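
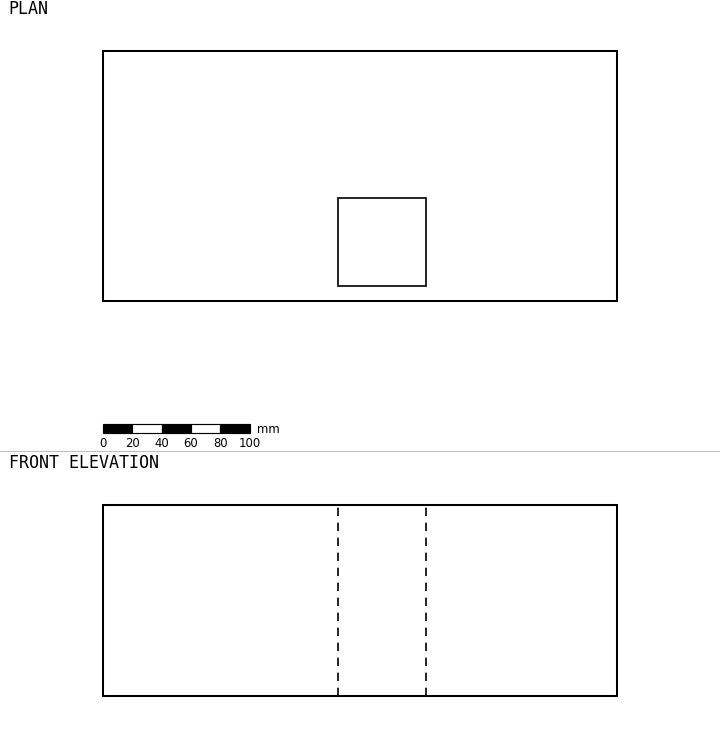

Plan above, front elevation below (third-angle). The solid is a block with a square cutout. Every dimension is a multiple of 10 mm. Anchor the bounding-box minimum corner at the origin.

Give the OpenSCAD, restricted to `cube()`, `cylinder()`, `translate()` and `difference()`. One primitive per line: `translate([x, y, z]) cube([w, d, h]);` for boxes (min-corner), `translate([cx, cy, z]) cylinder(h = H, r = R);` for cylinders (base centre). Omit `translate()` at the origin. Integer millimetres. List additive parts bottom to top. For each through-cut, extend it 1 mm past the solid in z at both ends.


difference() {
  cube([350, 170, 130]);
  translate([160, 10, -1]) cube([60, 60, 132]);
}


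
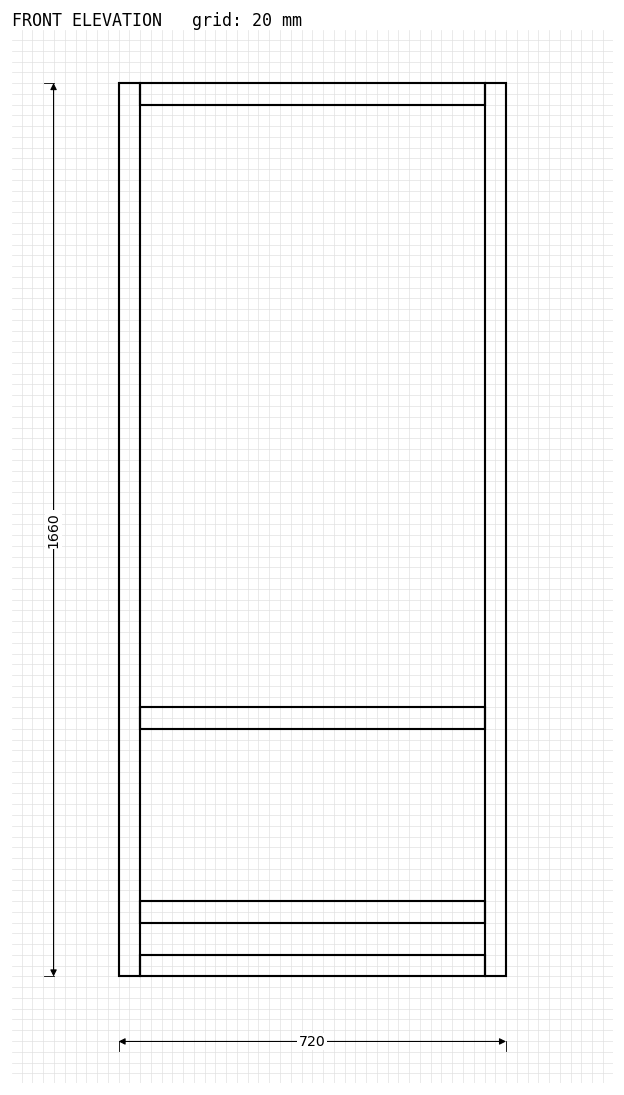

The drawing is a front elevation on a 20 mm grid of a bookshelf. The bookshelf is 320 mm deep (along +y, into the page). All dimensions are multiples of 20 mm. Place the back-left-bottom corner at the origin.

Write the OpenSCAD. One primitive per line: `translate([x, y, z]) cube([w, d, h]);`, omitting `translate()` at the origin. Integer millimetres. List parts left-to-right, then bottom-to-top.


cube([40, 320, 1660]);
translate([40, 0, 0]) cube([640, 320, 40]);
translate([40, 0, 100]) cube([640, 320, 40]);
translate([40, 0, 460]) cube([640, 320, 40]);
translate([40, 0, 1620]) cube([640, 320, 40]);
translate([680, 0, 0]) cube([40, 320, 1660]);


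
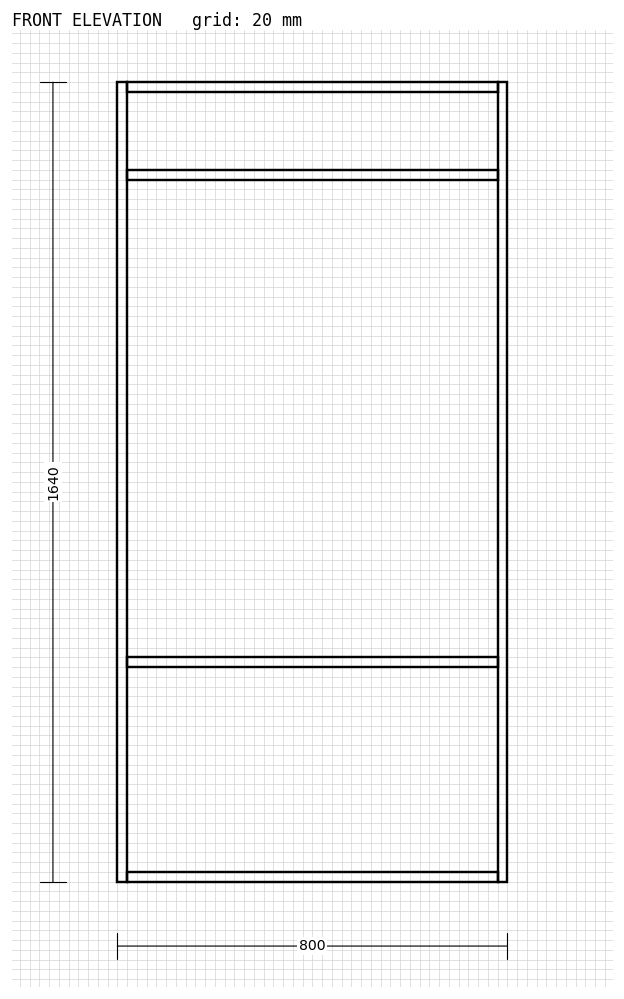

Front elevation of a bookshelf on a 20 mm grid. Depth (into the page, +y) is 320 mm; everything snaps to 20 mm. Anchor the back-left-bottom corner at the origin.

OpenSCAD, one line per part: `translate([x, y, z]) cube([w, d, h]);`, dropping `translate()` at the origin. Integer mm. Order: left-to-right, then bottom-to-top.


cube([20, 320, 1640]);
translate([20, 0, 0]) cube([760, 320, 20]);
translate([20, 0, 440]) cube([760, 320, 20]);
translate([20, 0, 1440]) cube([760, 320, 20]);
translate([20, 0, 1620]) cube([760, 320, 20]);
translate([780, 0, 0]) cube([20, 320, 1640]);


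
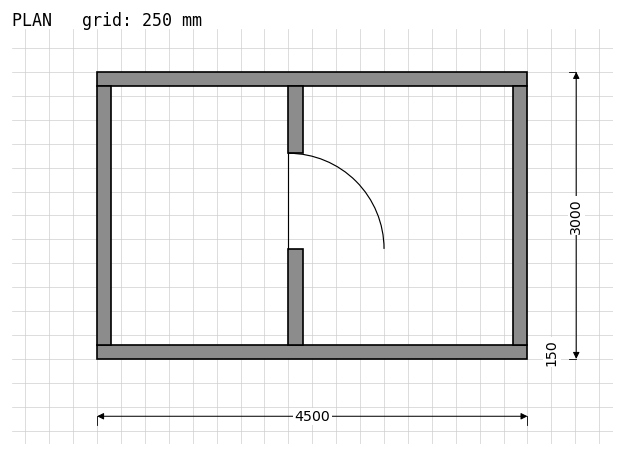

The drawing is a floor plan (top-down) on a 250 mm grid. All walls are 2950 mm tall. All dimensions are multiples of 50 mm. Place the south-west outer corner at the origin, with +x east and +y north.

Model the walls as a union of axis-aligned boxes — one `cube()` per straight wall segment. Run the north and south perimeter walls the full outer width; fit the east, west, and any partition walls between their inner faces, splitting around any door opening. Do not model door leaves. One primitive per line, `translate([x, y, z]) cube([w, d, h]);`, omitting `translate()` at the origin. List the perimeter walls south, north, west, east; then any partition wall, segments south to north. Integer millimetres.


cube([4500, 150, 2950]);
translate([0, 2850, 0]) cube([4500, 150, 2950]);
translate([0, 150, 0]) cube([150, 2700, 2950]);
translate([4350, 150, 0]) cube([150, 2700, 2950]);
translate([2000, 150, 0]) cube([150, 1000, 2950]);
translate([2000, 2150, 0]) cube([150, 700, 2950]);


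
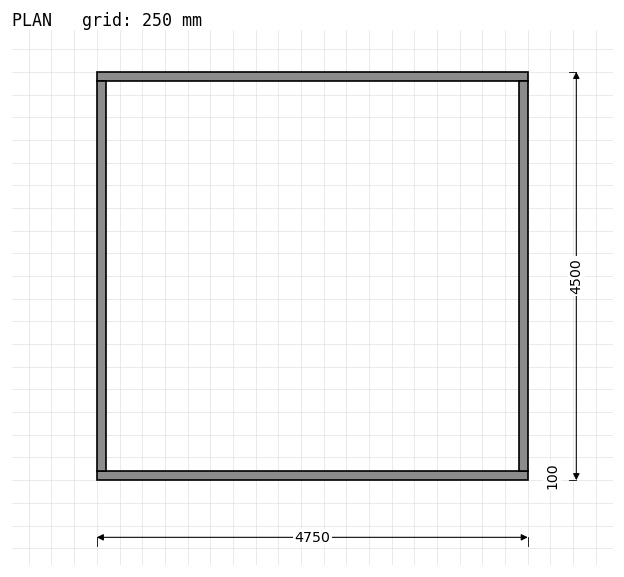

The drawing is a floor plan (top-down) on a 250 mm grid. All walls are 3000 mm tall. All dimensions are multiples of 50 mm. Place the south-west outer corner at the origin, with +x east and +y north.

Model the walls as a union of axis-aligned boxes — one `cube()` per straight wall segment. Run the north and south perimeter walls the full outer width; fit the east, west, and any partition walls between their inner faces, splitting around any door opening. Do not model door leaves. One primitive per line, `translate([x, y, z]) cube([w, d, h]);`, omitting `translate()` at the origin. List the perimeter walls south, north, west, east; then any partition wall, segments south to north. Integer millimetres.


cube([4750, 100, 3000]);
translate([0, 4400, 0]) cube([4750, 100, 3000]);
translate([0, 100, 0]) cube([100, 4300, 3000]);
translate([4650, 100, 0]) cube([100, 4300, 3000]);


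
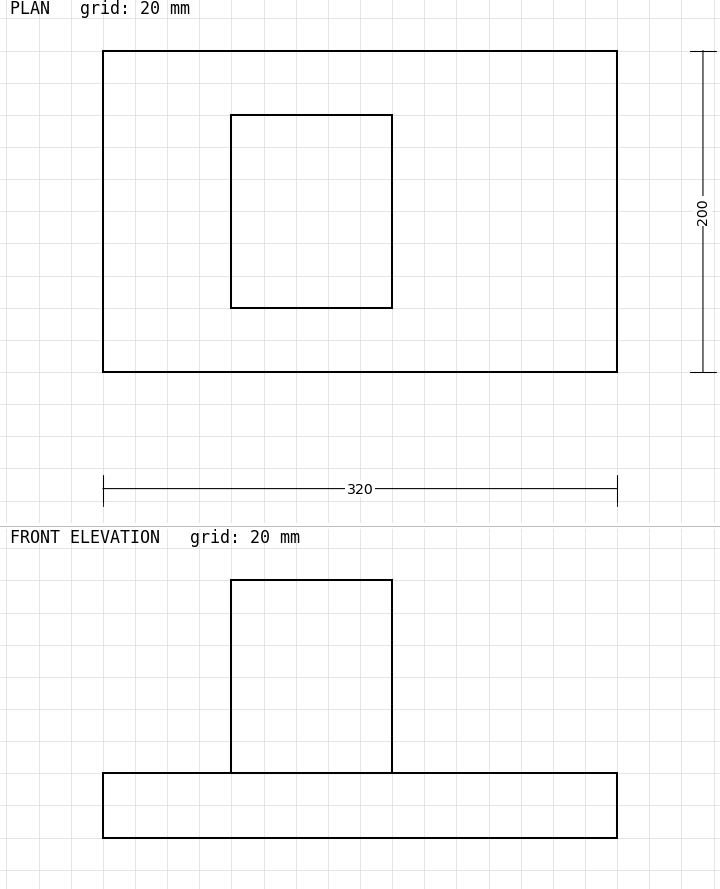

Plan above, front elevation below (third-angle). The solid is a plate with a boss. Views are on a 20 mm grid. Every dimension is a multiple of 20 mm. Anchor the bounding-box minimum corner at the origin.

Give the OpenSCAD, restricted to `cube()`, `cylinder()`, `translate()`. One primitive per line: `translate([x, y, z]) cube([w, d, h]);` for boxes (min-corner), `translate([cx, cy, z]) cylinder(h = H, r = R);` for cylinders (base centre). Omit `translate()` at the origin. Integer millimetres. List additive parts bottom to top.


cube([320, 200, 40]);
translate([80, 40, 40]) cube([100, 120, 120]);


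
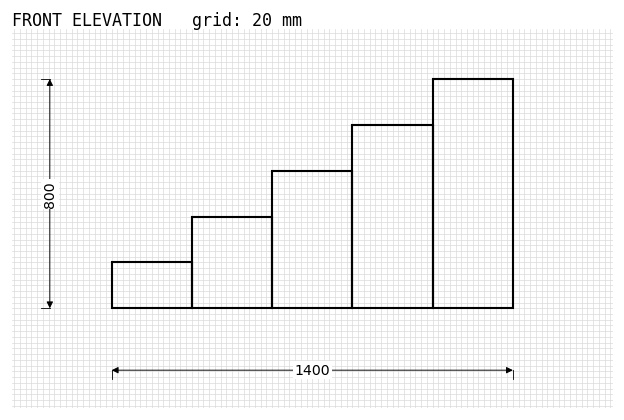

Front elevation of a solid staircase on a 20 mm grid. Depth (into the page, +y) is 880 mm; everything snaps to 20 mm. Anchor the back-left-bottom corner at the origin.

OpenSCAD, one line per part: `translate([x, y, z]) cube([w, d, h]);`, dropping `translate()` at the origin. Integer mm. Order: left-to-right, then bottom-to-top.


cube([280, 880, 160]);
translate([280, 0, 0]) cube([280, 880, 320]);
translate([560, 0, 0]) cube([280, 880, 480]);
translate([840, 0, 0]) cube([280, 880, 640]);
translate([1120, 0, 0]) cube([280, 880, 800]);


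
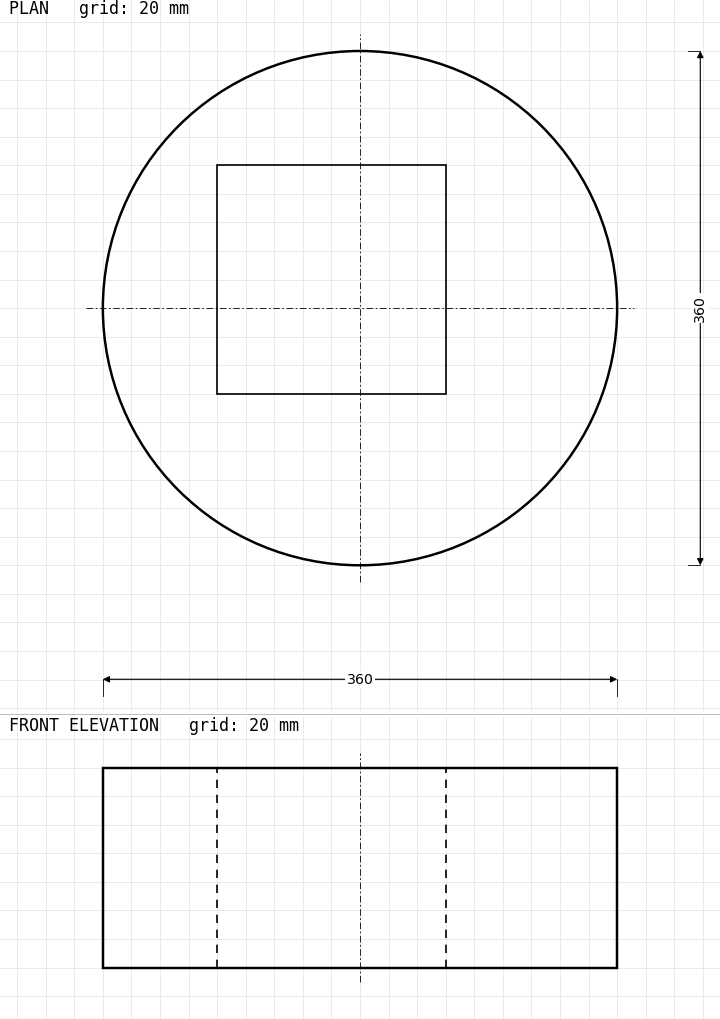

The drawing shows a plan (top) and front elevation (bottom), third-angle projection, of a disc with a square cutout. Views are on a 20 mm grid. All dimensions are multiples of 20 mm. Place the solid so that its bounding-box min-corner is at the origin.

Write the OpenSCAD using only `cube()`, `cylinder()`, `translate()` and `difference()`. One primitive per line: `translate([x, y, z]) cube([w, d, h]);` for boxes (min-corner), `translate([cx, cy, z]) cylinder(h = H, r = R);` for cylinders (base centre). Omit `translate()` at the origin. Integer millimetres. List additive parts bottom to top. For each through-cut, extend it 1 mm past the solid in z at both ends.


difference() {
  translate([180, 180, 0]) cylinder(h = 140, r = 180);
  translate([80, 120, -1]) cube([160, 160, 142]);
}


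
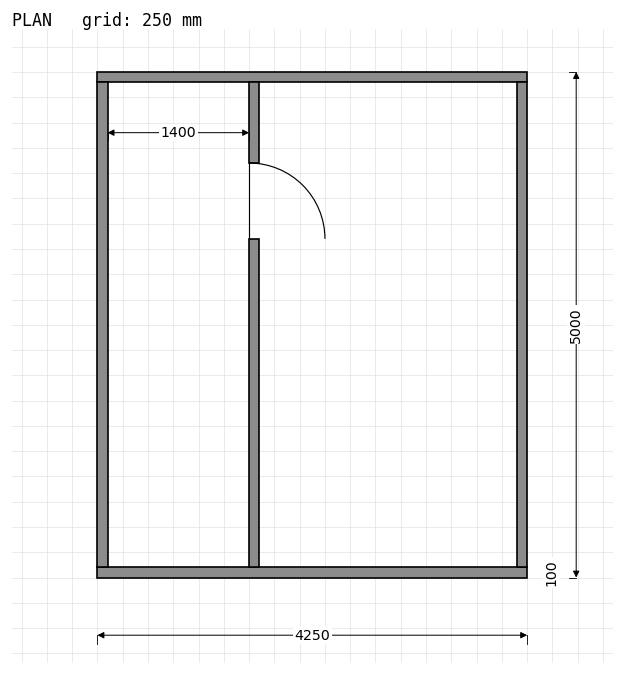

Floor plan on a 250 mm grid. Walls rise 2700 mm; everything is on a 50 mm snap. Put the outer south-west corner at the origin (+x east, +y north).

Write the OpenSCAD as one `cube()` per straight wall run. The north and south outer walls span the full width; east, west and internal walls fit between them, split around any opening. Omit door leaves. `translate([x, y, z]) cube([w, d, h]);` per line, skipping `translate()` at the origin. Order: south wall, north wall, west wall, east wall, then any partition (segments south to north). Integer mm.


cube([4250, 100, 2700]);
translate([0, 4900, 0]) cube([4250, 100, 2700]);
translate([0, 100, 0]) cube([100, 4800, 2700]);
translate([4150, 100, 0]) cube([100, 4800, 2700]);
translate([1500, 100, 0]) cube([100, 3250, 2700]);
translate([1500, 4100, 0]) cube([100, 800, 2700]);


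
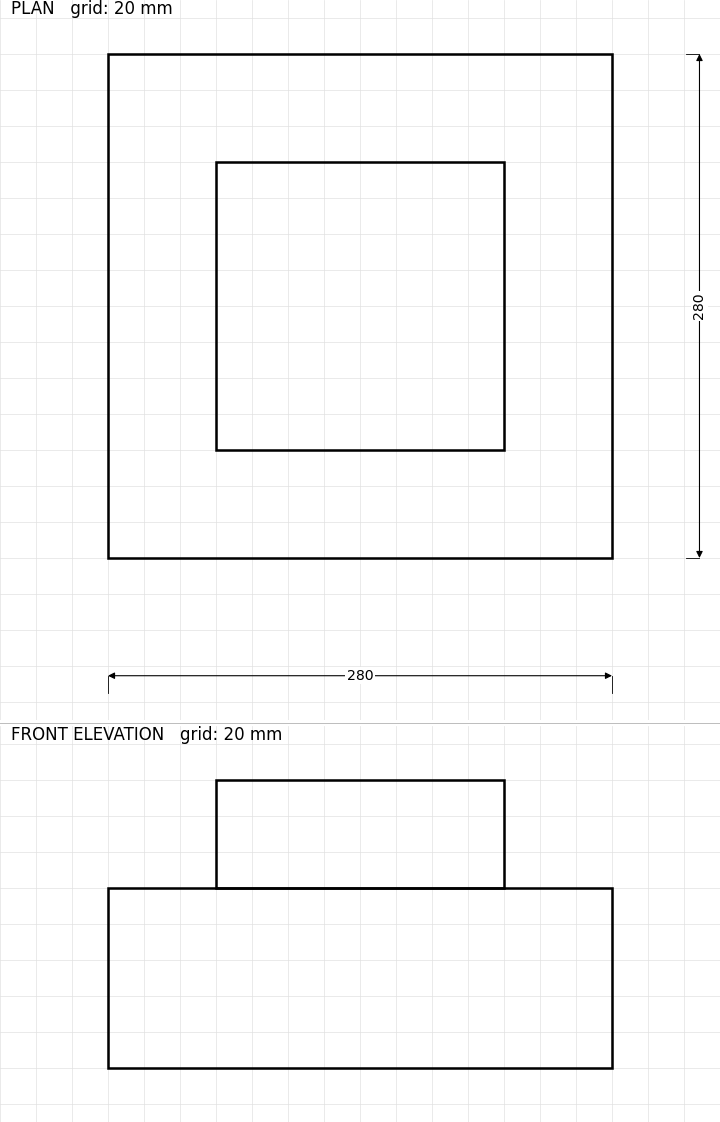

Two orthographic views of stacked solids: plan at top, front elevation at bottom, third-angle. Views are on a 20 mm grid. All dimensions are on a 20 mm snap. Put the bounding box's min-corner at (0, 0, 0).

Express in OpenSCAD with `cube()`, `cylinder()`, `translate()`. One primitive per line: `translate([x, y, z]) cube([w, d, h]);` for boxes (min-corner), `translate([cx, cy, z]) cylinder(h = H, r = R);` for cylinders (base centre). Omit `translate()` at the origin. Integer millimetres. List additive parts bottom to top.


cube([280, 280, 100]);
translate([60, 60, 100]) cube([160, 160, 60]);


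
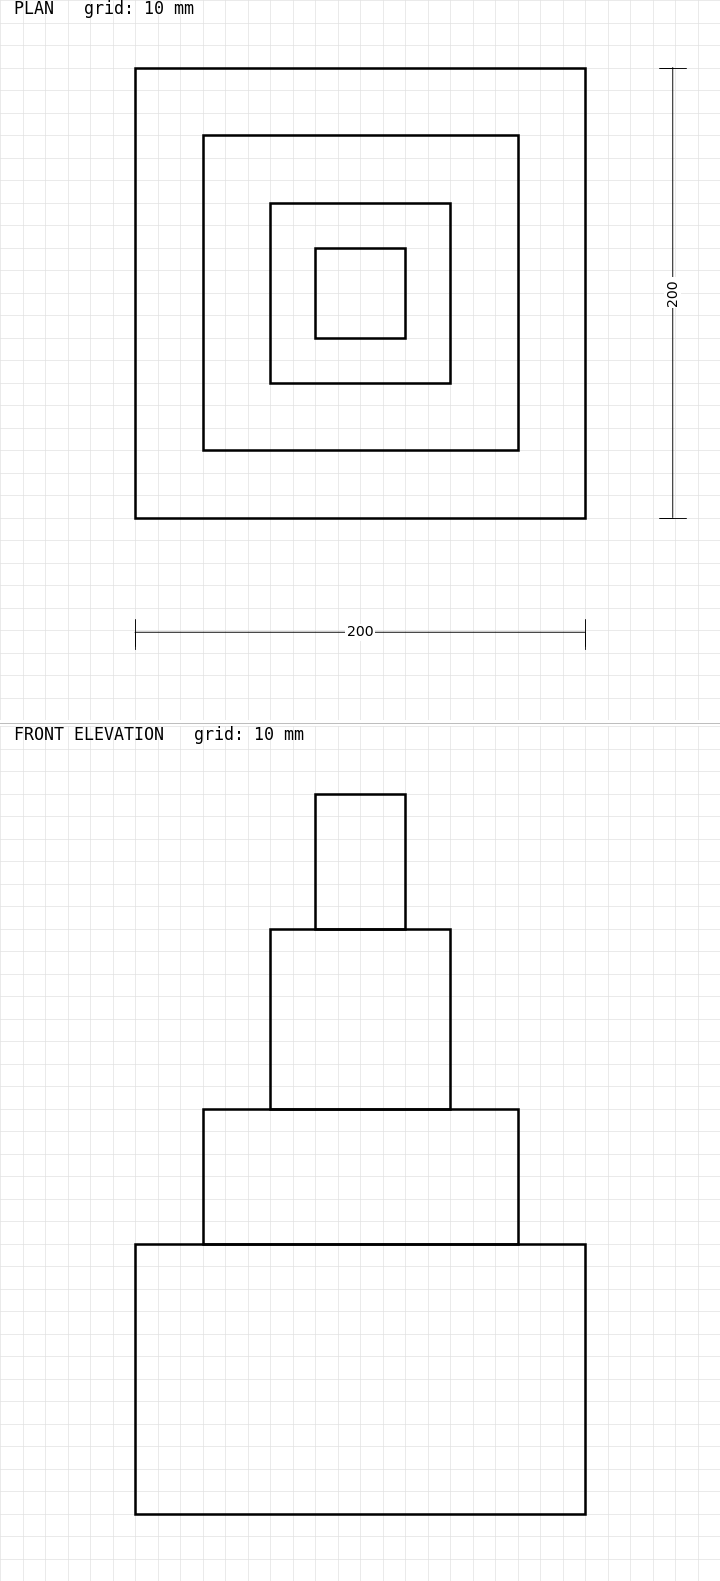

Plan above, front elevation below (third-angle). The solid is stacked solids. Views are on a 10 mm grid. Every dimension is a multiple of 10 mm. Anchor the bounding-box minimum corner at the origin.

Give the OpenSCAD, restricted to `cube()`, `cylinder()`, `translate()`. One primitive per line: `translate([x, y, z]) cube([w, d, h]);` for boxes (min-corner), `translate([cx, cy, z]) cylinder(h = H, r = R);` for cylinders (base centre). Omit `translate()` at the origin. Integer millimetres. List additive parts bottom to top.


cube([200, 200, 120]);
translate([30, 30, 120]) cube([140, 140, 60]);
translate([60, 60, 180]) cube([80, 80, 80]);
translate([80, 80, 260]) cube([40, 40, 60]);


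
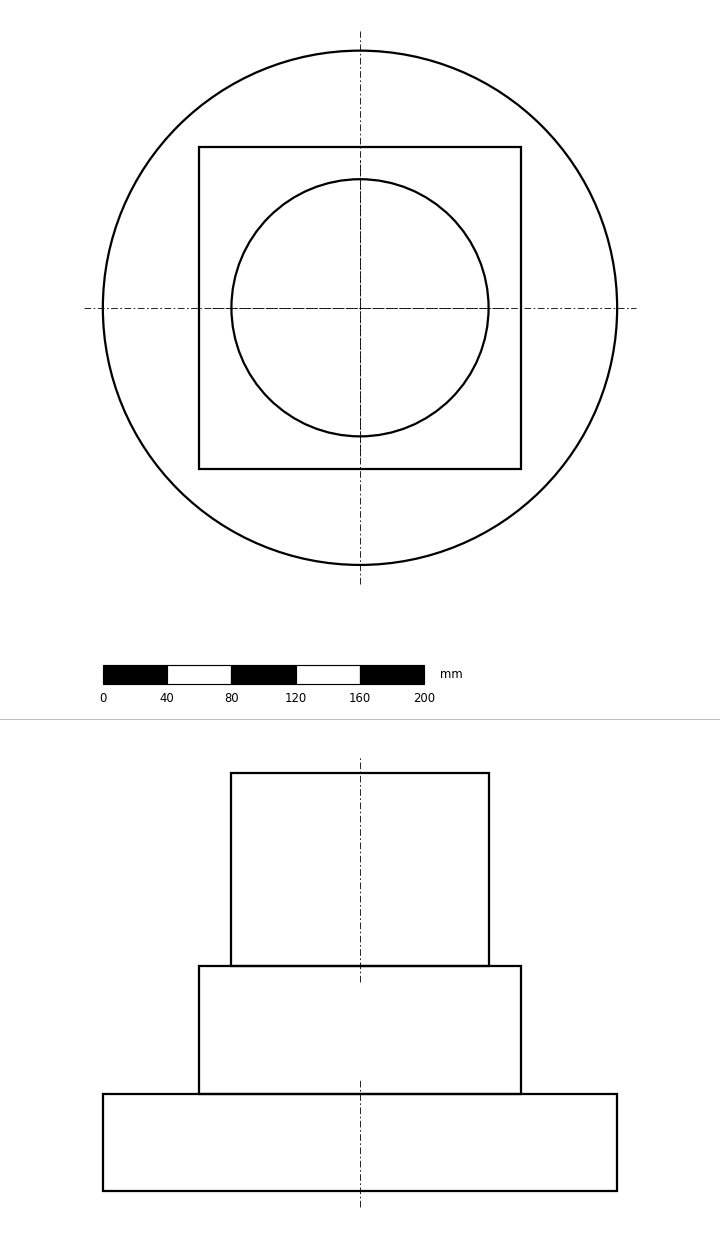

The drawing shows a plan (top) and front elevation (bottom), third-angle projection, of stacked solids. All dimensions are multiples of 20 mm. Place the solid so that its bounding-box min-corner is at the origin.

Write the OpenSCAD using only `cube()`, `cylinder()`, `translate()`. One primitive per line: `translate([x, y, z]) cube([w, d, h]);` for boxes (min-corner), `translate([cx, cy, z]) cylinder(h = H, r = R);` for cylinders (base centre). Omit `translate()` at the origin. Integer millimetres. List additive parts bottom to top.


translate([160, 160, 0]) cylinder(h = 60, r = 160);
translate([60, 60, 60]) cube([200, 200, 80]);
translate([160, 160, 140]) cylinder(h = 120, r = 80);


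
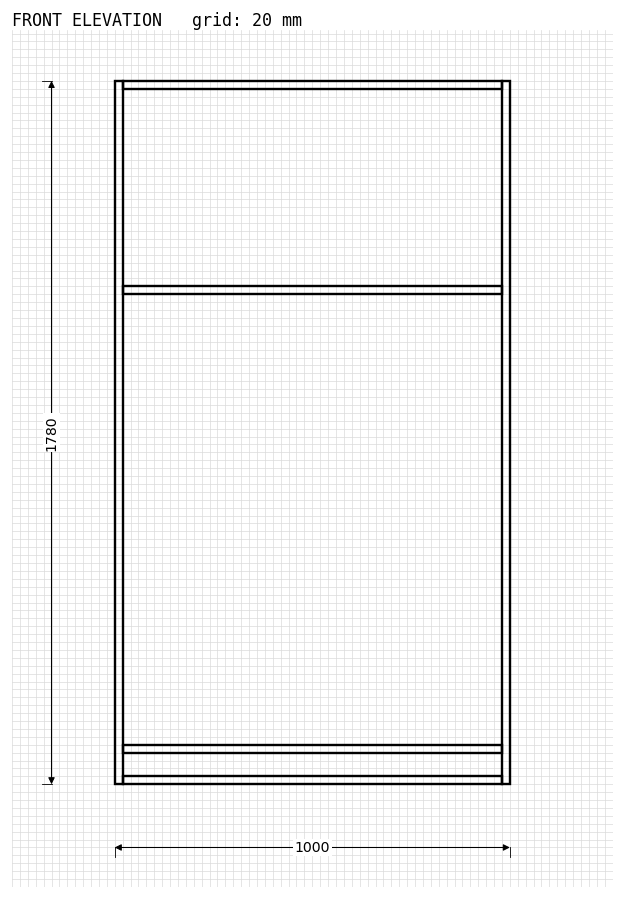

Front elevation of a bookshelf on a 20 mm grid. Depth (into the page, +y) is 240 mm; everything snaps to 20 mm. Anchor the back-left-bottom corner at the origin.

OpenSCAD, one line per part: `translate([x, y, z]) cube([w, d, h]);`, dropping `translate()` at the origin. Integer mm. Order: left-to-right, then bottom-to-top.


cube([20, 240, 1780]);
translate([20, 0, 0]) cube([960, 240, 20]);
translate([20, 0, 80]) cube([960, 240, 20]);
translate([20, 0, 1240]) cube([960, 240, 20]);
translate([20, 0, 1760]) cube([960, 240, 20]);
translate([980, 0, 0]) cube([20, 240, 1780]);


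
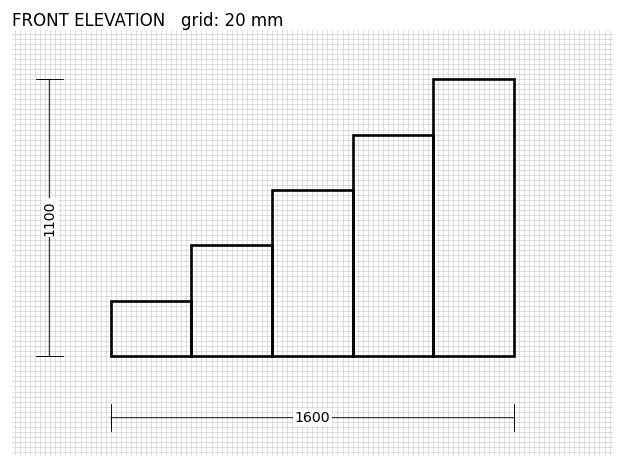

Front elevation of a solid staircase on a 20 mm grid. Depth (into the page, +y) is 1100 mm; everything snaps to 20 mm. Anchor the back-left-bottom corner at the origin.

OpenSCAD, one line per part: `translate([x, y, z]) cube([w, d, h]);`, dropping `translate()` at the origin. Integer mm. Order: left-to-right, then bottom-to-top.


cube([320, 1100, 220]);
translate([320, 0, 0]) cube([320, 1100, 440]);
translate([640, 0, 0]) cube([320, 1100, 660]);
translate([960, 0, 0]) cube([320, 1100, 880]);
translate([1280, 0, 0]) cube([320, 1100, 1100]);


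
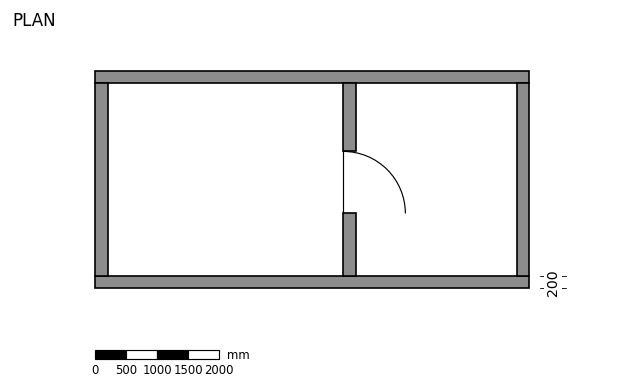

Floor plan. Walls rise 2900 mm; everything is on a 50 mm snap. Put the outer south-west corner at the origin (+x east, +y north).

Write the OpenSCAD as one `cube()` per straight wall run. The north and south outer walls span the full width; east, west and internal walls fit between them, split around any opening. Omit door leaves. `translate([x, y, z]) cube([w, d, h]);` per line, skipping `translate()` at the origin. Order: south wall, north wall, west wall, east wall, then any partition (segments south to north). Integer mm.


cube([7000, 200, 2900]);
translate([0, 3300, 0]) cube([7000, 200, 2900]);
translate([0, 200, 0]) cube([200, 3100, 2900]);
translate([6800, 200, 0]) cube([200, 3100, 2900]);
translate([4000, 200, 0]) cube([200, 1000, 2900]);
translate([4000, 2200, 0]) cube([200, 1100, 2900]);


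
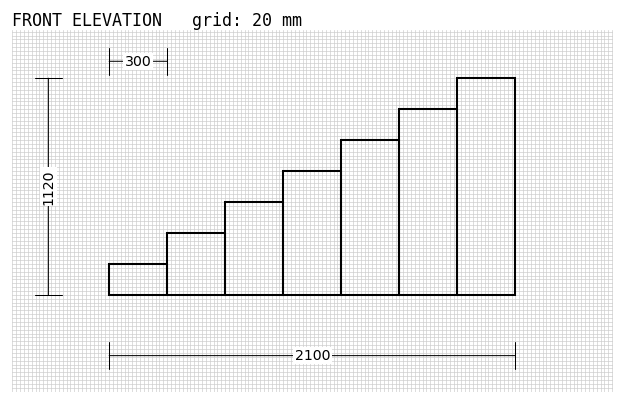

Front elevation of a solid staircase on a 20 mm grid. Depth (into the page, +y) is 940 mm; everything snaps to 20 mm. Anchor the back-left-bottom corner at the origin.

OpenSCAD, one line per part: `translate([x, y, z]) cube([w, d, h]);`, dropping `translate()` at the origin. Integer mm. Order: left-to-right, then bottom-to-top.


cube([300, 940, 160]);
translate([300, 0, 0]) cube([300, 940, 320]);
translate([600, 0, 0]) cube([300, 940, 480]);
translate([900, 0, 0]) cube([300, 940, 640]);
translate([1200, 0, 0]) cube([300, 940, 800]);
translate([1500, 0, 0]) cube([300, 940, 960]);
translate([1800, 0, 0]) cube([300, 940, 1120]);


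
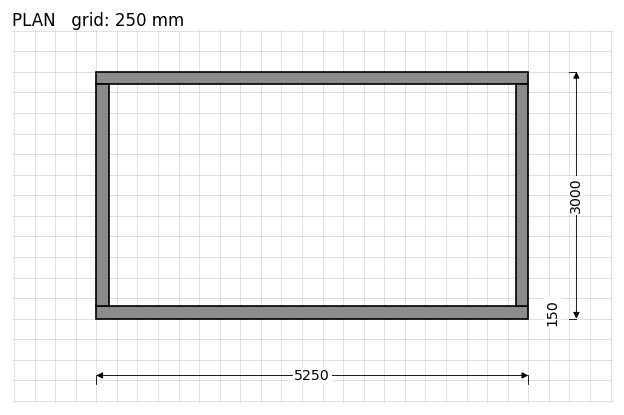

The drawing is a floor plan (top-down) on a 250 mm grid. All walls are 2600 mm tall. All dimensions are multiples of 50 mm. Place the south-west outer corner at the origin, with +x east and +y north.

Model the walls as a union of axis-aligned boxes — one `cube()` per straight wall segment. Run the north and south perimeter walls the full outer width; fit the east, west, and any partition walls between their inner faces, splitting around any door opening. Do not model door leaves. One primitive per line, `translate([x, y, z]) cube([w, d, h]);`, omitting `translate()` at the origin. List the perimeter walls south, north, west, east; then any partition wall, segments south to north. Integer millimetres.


cube([5250, 150, 2600]);
translate([0, 2850, 0]) cube([5250, 150, 2600]);
translate([0, 150, 0]) cube([150, 2700, 2600]);
translate([5100, 150, 0]) cube([150, 2700, 2600]);


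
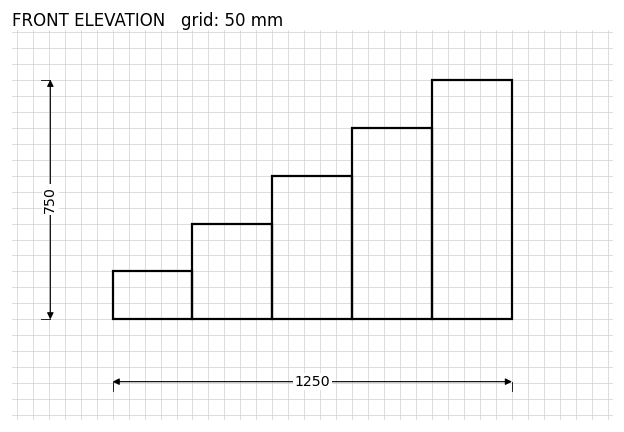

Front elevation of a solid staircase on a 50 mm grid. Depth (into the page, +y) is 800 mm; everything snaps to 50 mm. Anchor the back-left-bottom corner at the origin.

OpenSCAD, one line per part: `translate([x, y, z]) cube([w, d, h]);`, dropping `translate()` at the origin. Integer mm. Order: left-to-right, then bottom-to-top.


cube([250, 800, 150]);
translate([250, 0, 0]) cube([250, 800, 300]);
translate([500, 0, 0]) cube([250, 800, 450]);
translate([750, 0, 0]) cube([250, 800, 600]);
translate([1000, 0, 0]) cube([250, 800, 750]);


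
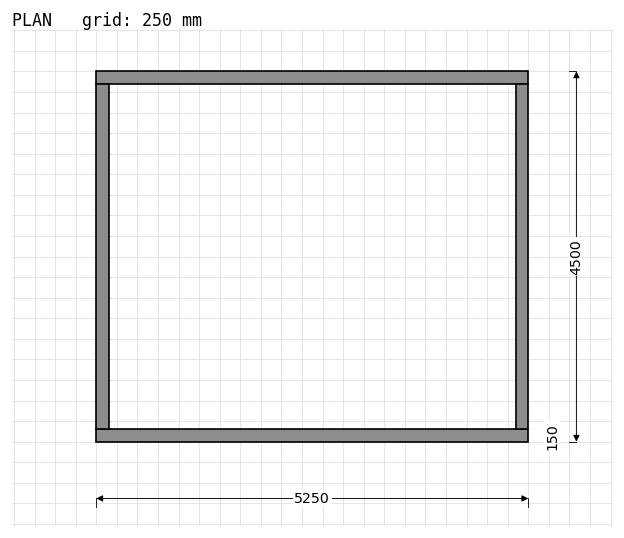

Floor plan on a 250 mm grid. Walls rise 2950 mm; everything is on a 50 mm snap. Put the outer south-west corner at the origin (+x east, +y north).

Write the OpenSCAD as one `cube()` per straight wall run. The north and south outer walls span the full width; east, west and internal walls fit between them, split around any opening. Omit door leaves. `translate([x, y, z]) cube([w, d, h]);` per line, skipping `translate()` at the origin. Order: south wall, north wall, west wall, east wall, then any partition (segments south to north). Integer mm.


cube([5250, 150, 2950]);
translate([0, 4350, 0]) cube([5250, 150, 2950]);
translate([0, 150, 0]) cube([150, 4200, 2950]);
translate([5100, 150, 0]) cube([150, 4200, 2950]);


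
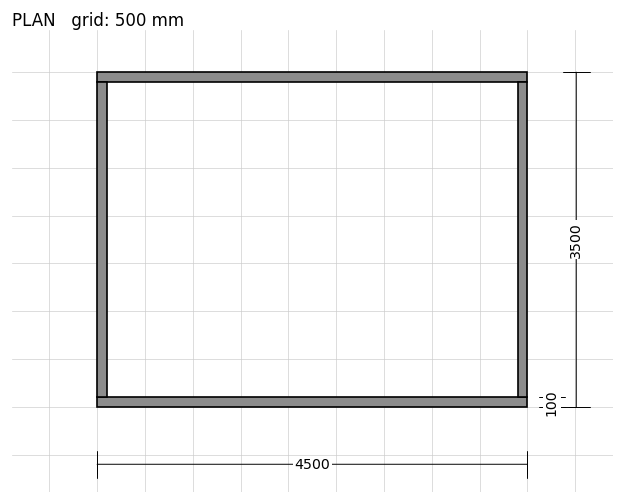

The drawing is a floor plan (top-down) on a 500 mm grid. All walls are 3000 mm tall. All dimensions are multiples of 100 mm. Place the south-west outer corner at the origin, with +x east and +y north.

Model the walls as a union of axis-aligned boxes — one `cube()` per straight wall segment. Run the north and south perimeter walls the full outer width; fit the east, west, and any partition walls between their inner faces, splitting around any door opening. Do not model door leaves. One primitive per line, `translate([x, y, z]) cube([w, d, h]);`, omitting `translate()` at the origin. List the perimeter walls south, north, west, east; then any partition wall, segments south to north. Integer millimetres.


cube([4500, 100, 3000]);
translate([0, 3400, 0]) cube([4500, 100, 3000]);
translate([0, 100, 0]) cube([100, 3300, 3000]);
translate([4400, 100, 0]) cube([100, 3300, 3000]);


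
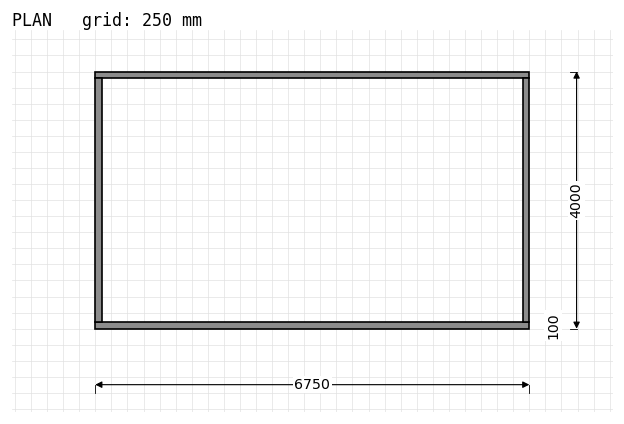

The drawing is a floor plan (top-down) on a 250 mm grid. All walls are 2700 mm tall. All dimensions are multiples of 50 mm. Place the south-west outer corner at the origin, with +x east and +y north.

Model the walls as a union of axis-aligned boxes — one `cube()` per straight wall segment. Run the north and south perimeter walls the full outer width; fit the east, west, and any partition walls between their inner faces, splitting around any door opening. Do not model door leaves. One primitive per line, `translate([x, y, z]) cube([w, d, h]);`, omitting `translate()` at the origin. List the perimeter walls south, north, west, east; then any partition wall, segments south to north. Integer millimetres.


cube([6750, 100, 2700]);
translate([0, 3900, 0]) cube([6750, 100, 2700]);
translate([0, 100, 0]) cube([100, 3800, 2700]);
translate([6650, 100, 0]) cube([100, 3800, 2700]);


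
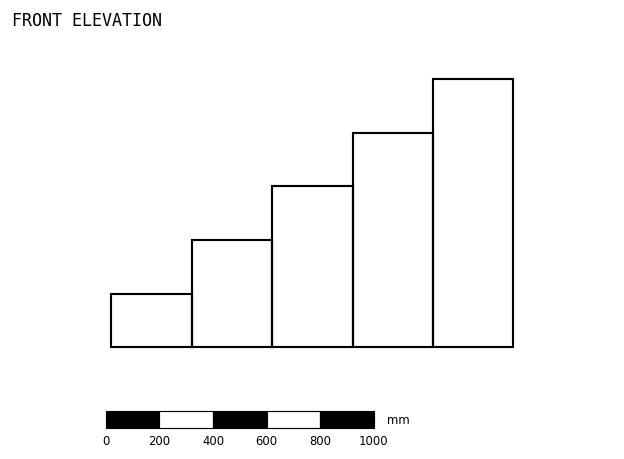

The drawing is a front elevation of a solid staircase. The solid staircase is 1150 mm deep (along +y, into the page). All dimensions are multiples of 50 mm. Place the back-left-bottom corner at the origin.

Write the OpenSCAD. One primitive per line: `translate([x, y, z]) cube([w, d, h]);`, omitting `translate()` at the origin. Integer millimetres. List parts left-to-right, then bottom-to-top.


cube([300, 1150, 200]);
translate([300, 0, 0]) cube([300, 1150, 400]);
translate([600, 0, 0]) cube([300, 1150, 600]);
translate([900, 0, 0]) cube([300, 1150, 800]);
translate([1200, 0, 0]) cube([300, 1150, 1000]);


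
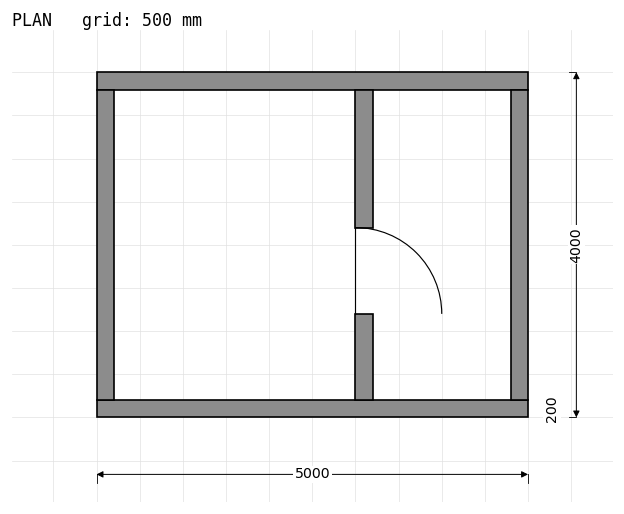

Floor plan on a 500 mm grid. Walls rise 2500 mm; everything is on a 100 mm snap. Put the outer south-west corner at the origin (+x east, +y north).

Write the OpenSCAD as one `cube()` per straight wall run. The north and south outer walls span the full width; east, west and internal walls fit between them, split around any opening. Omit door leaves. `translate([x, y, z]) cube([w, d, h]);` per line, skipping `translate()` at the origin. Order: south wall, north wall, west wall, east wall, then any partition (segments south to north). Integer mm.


cube([5000, 200, 2500]);
translate([0, 3800, 0]) cube([5000, 200, 2500]);
translate([0, 200, 0]) cube([200, 3600, 2500]);
translate([4800, 200, 0]) cube([200, 3600, 2500]);
translate([3000, 200, 0]) cube([200, 1000, 2500]);
translate([3000, 2200, 0]) cube([200, 1600, 2500]);


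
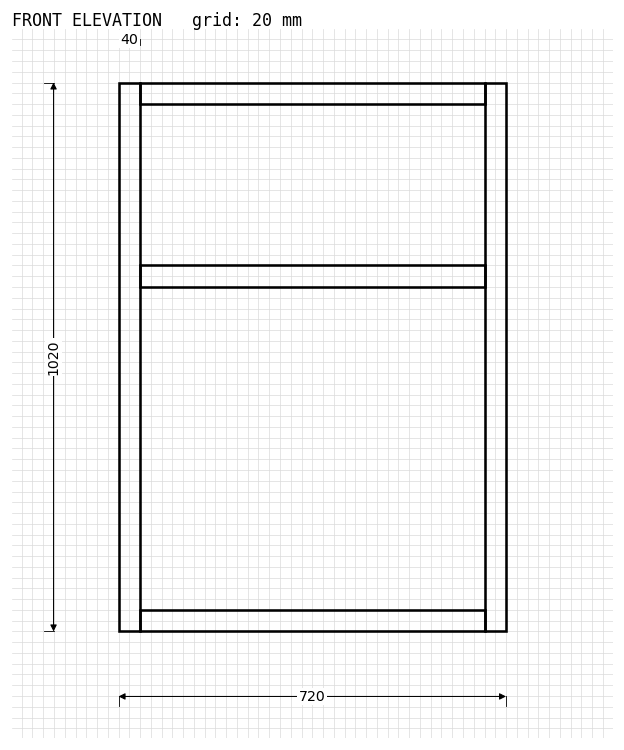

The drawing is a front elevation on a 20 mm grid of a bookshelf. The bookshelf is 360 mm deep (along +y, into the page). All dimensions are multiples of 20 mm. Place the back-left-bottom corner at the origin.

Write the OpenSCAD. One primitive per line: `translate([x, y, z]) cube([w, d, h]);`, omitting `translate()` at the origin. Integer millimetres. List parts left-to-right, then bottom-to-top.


cube([40, 360, 1020]);
translate([40, 0, 0]) cube([640, 360, 40]);
translate([40, 0, 640]) cube([640, 360, 40]);
translate([40, 0, 980]) cube([640, 360, 40]);
translate([680, 0, 0]) cube([40, 360, 1020]);


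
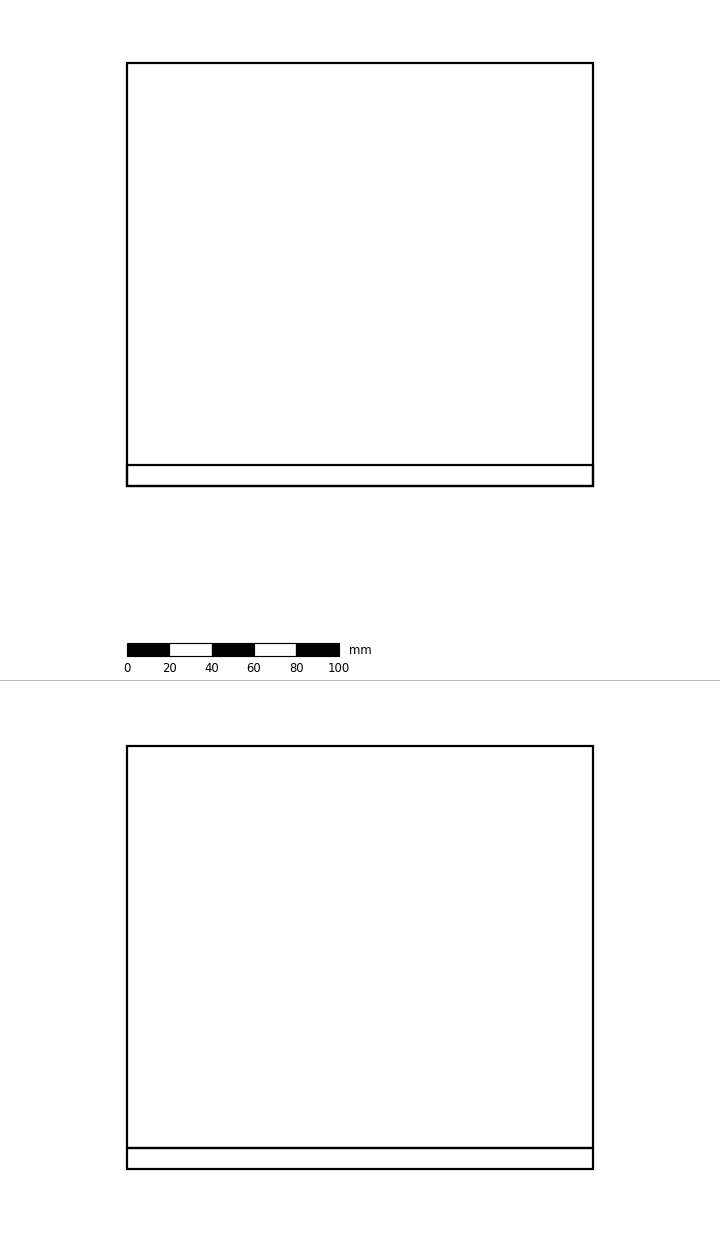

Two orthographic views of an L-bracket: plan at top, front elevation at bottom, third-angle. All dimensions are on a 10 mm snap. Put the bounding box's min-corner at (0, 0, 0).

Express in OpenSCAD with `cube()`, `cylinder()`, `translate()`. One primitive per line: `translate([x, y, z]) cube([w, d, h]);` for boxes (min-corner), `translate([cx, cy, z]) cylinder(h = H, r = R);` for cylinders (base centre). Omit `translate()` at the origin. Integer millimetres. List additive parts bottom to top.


cube([220, 200, 10]);
translate([0, 0, 10]) cube([220, 10, 190]);


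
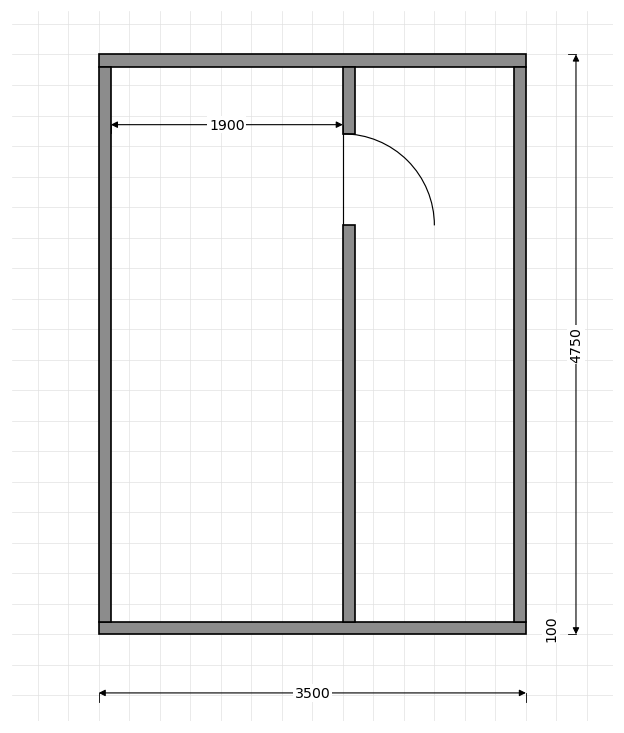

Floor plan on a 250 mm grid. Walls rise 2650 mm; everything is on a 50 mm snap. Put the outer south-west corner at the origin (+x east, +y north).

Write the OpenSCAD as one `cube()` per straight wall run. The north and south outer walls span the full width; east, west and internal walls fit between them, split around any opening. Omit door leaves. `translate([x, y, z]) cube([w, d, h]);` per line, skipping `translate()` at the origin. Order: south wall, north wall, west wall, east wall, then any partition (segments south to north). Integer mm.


cube([3500, 100, 2650]);
translate([0, 4650, 0]) cube([3500, 100, 2650]);
translate([0, 100, 0]) cube([100, 4550, 2650]);
translate([3400, 100, 0]) cube([100, 4550, 2650]);
translate([2000, 100, 0]) cube([100, 3250, 2650]);
translate([2000, 4100, 0]) cube([100, 550, 2650]);


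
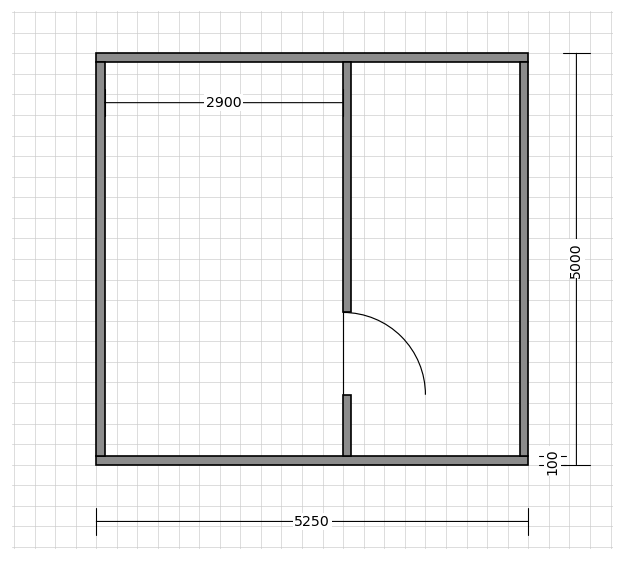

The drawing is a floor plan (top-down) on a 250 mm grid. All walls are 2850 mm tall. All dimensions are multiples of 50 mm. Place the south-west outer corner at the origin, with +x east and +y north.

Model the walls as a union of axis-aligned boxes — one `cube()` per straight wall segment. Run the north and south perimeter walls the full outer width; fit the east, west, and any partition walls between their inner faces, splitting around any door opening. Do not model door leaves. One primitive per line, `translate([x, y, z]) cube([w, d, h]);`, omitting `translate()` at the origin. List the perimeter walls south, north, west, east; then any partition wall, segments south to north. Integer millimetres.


cube([5250, 100, 2850]);
translate([0, 4900, 0]) cube([5250, 100, 2850]);
translate([0, 100, 0]) cube([100, 4800, 2850]);
translate([5150, 100, 0]) cube([100, 4800, 2850]);
translate([3000, 100, 0]) cube([100, 750, 2850]);
translate([3000, 1850, 0]) cube([100, 3050, 2850]);


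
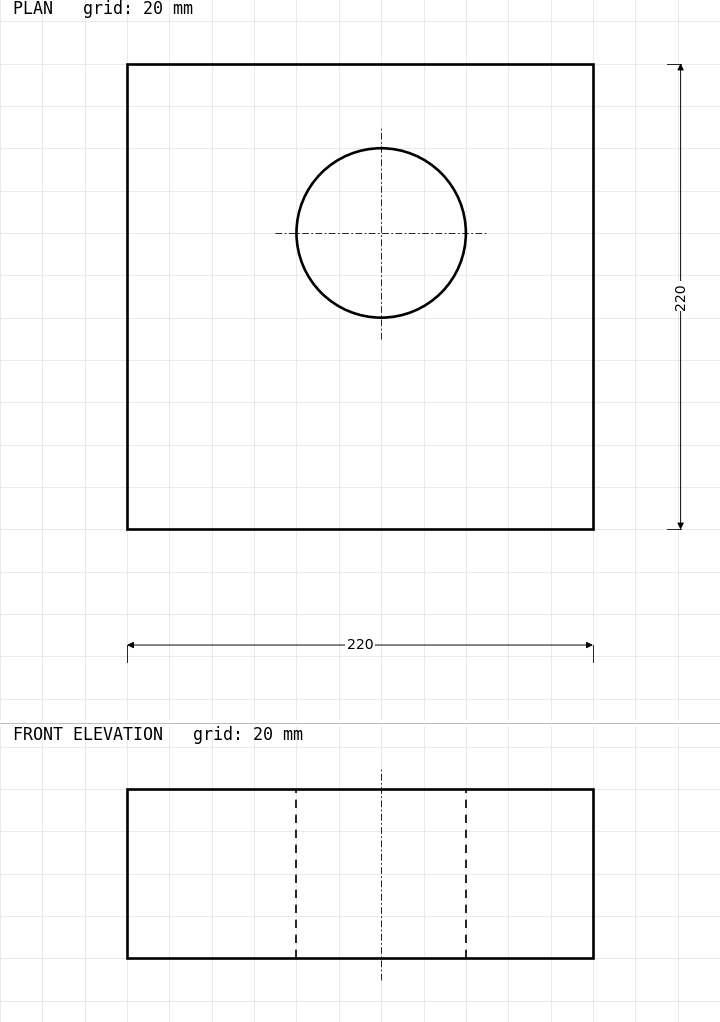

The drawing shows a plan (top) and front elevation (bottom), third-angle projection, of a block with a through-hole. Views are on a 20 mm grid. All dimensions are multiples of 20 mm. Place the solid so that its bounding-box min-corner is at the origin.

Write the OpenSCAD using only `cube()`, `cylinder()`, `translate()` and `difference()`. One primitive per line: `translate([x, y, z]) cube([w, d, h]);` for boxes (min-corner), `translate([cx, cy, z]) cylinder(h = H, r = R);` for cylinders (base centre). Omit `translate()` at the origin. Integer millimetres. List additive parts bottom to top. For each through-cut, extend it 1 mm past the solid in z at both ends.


difference() {
  cube([220, 220, 80]);
  translate([120, 140, -1]) cylinder(h = 82, r = 40);
}


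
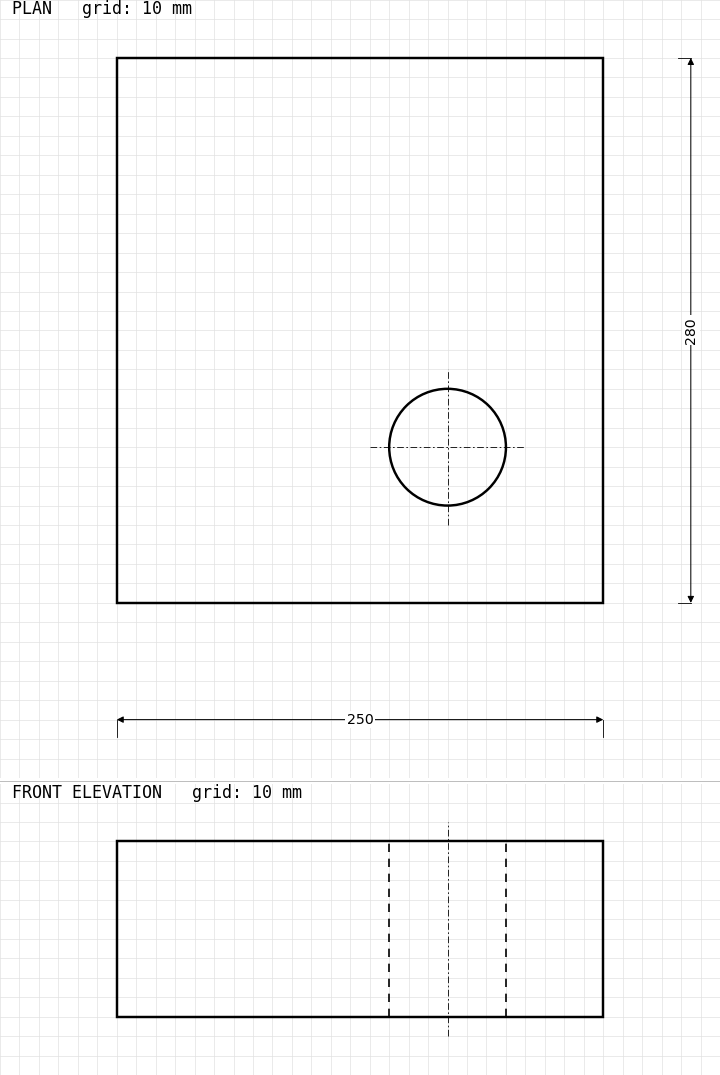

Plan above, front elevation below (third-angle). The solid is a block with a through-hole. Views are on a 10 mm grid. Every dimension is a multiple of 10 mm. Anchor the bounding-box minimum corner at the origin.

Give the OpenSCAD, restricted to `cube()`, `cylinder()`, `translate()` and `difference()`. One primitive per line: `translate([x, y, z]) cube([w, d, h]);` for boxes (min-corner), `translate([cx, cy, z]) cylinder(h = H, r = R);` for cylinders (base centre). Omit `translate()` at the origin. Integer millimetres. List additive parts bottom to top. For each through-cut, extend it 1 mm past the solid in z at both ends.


difference() {
  cube([250, 280, 90]);
  translate([170, 80, -1]) cylinder(h = 92, r = 30);
}


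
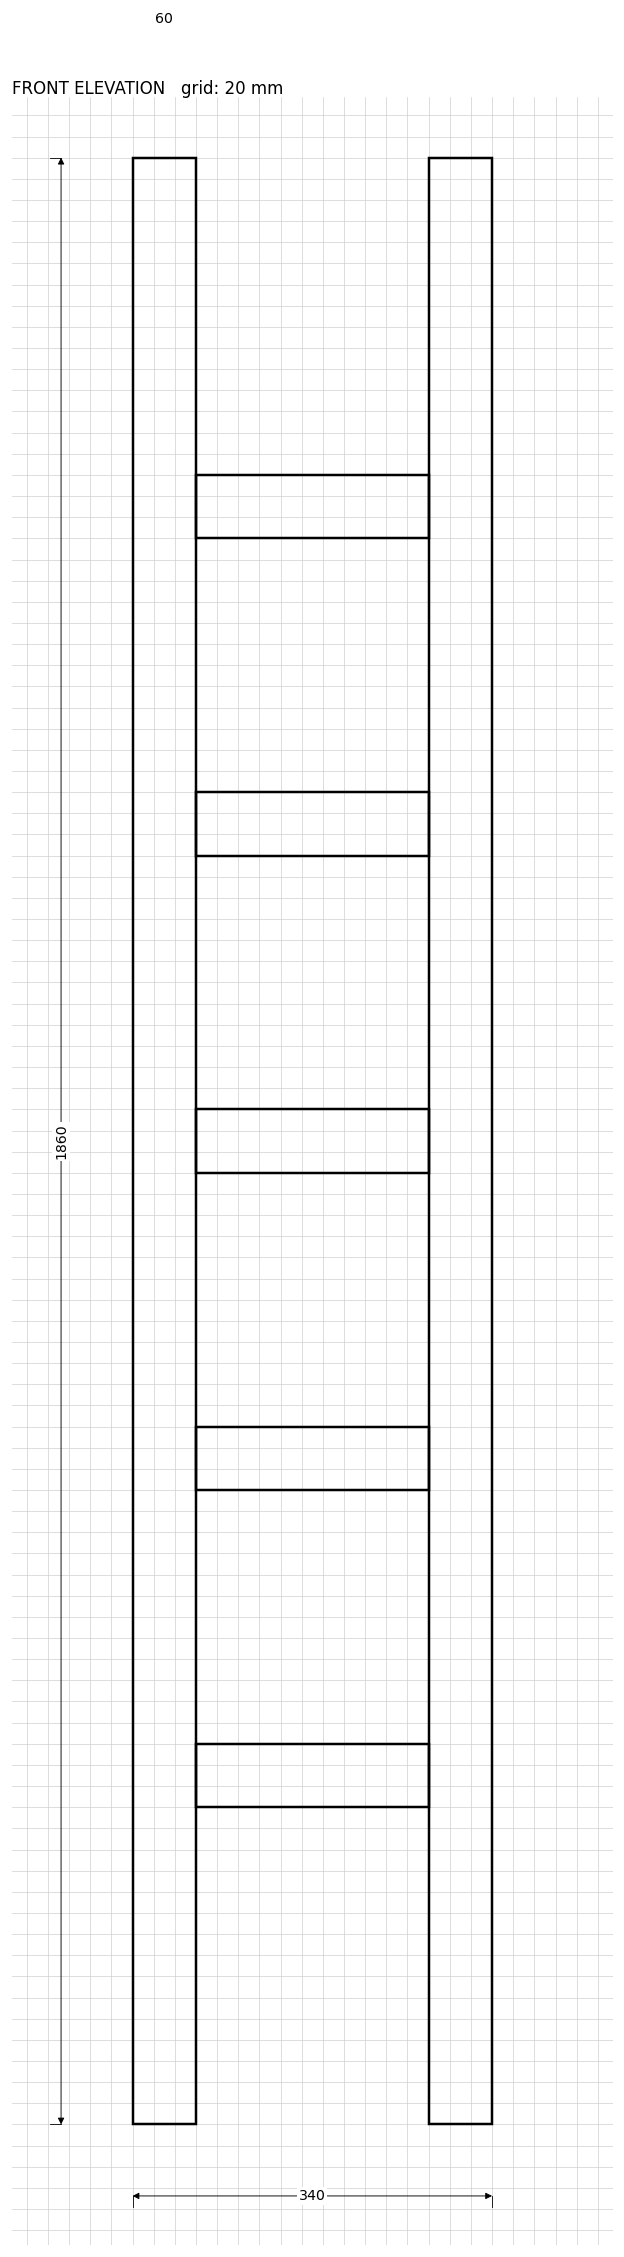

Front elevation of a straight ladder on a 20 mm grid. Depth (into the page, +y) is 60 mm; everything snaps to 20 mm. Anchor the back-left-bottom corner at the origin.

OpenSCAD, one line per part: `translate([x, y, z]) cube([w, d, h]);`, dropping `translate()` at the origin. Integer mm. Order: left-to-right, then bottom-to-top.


cube([60, 60, 1860]);
translate([60, 0, 300]) cube([220, 60, 60]);
translate([60, 0, 600]) cube([220, 60, 60]);
translate([60, 0, 900]) cube([220, 60, 60]);
translate([60, 0, 1200]) cube([220, 60, 60]);
translate([60, 0, 1500]) cube([220, 60, 60]);
translate([280, 0, 0]) cube([60, 60, 1860]);


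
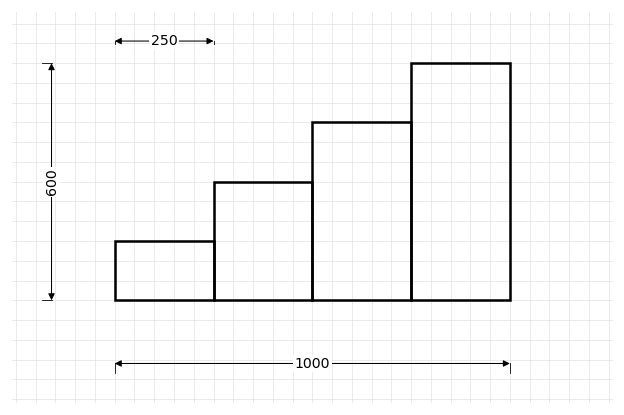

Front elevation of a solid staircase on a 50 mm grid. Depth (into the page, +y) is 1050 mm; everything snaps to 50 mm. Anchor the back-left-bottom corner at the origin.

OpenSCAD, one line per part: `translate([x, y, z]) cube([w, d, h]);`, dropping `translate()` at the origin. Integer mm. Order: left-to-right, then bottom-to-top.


cube([250, 1050, 150]);
translate([250, 0, 0]) cube([250, 1050, 300]);
translate([500, 0, 0]) cube([250, 1050, 450]);
translate([750, 0, 0]) cube([250, 1050, 600]);


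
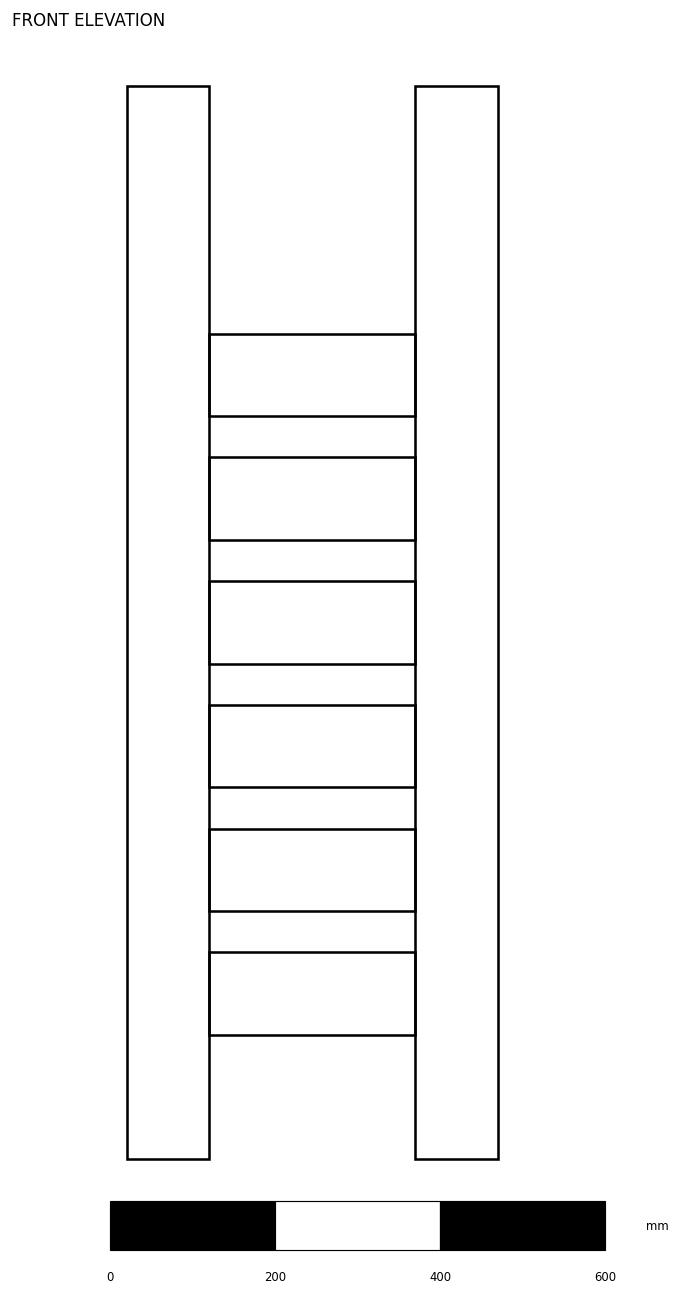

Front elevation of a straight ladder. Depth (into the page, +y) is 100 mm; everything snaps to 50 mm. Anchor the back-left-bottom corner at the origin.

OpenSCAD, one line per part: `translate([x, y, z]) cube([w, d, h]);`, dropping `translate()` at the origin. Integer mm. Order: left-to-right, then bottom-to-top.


cube([100, 100, 1300]);
translate([100, 0, 150]) cube([250, 100, 100]);
translate([100, 0, 300]) cube([250, 100, 100]);
translate([100, 0, 450]) cube([250, 100, 100]);
translate([100, 0, 600]) cube([250, 100, 100]);
translate([100, 0, 750]) cube([250, 100, 100]);
translate([100, 0, 900]) cube([250, 100, 100]);
translate([350, 0, 0]) cube([100, 100, 1300]);


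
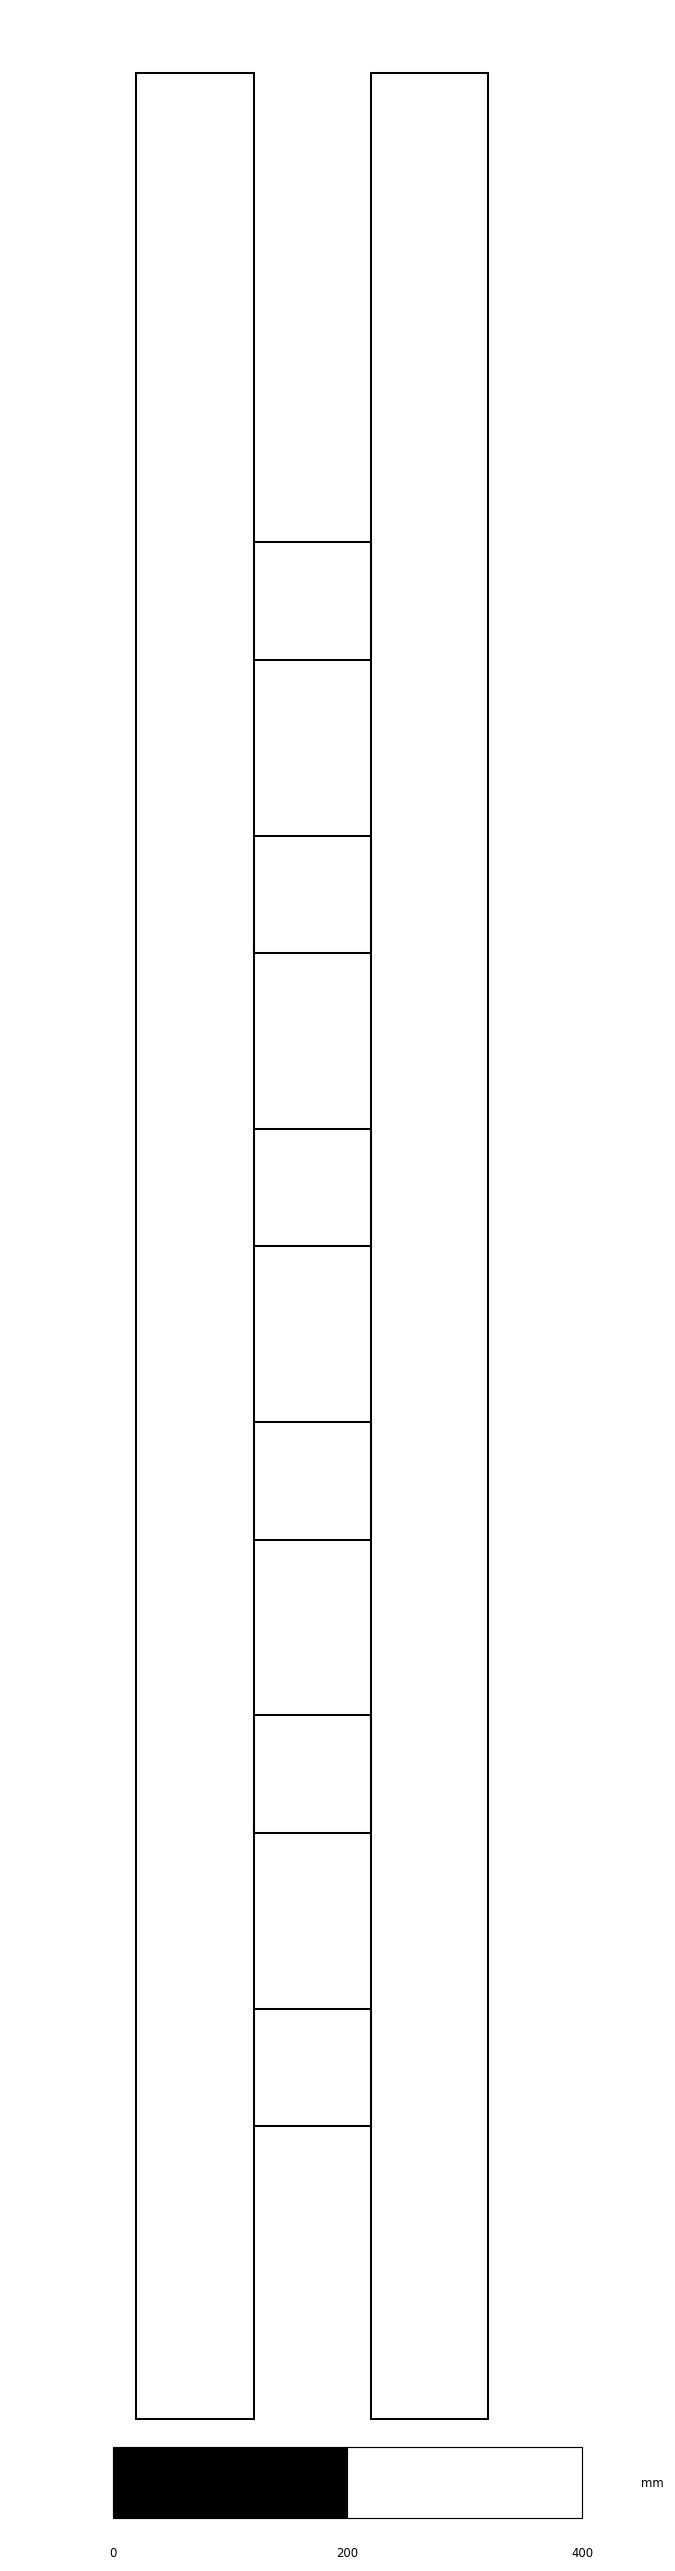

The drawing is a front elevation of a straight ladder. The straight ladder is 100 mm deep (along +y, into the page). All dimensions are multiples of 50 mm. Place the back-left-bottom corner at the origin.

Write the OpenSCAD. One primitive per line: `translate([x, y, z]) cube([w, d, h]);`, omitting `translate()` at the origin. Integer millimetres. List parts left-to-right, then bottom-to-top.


cube([100, 100, 2000]);
translate([100, 0, 250]) cube([100, 100, 100]);
translate([100, 0, 500]) cube([100, 100, 100]);
translate([100, 0, 750]) cube([100, 100, 100]);
translate([100, 0, 1000]) cube([100, 100, 100]);
translate([100, 0, 1250]) cube([100, 100, 100]);
translate([100, 0, 1500]) cube([100, 100, 100]);
translate([200, 0, 0]) cube([100, 100, 2000]);


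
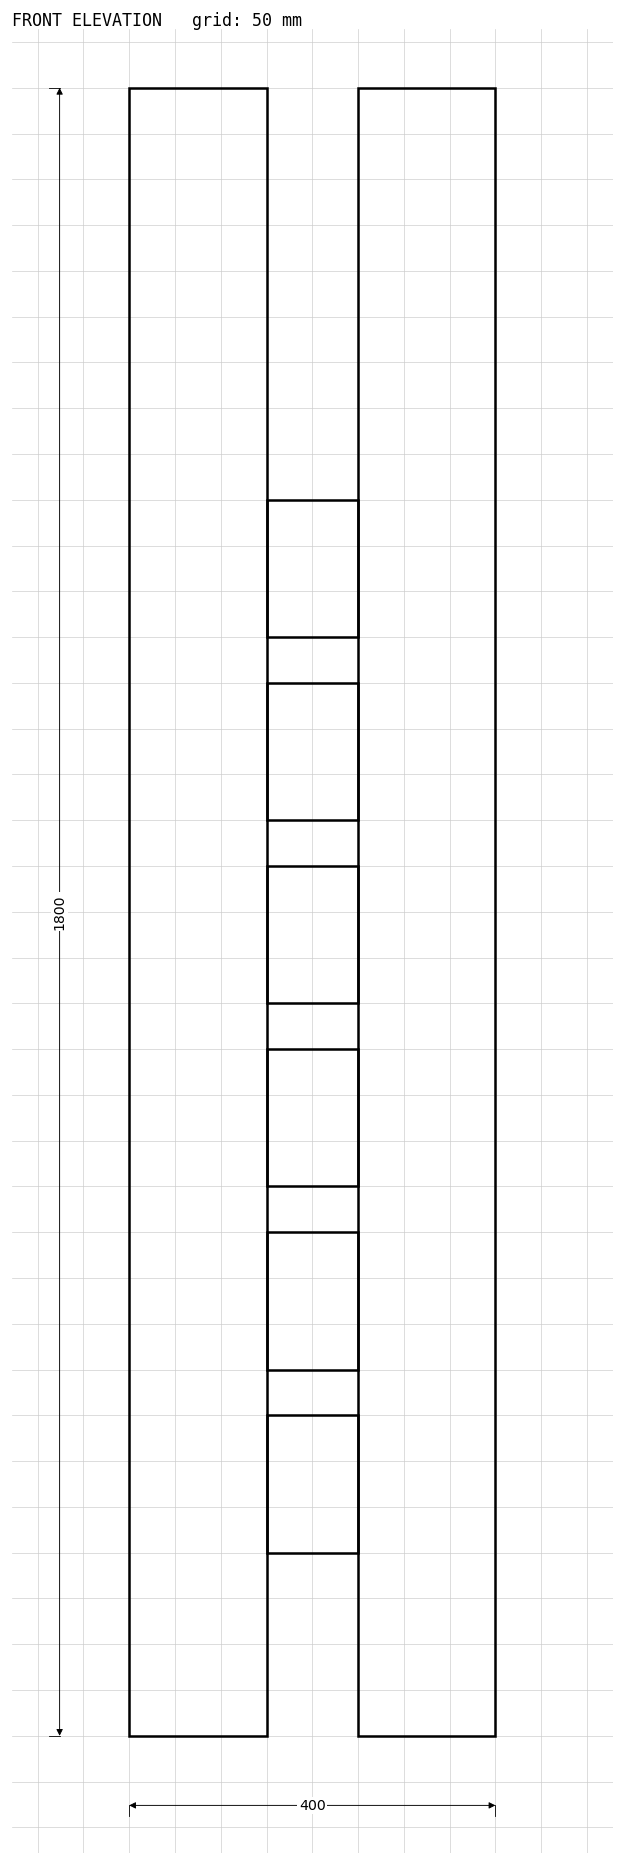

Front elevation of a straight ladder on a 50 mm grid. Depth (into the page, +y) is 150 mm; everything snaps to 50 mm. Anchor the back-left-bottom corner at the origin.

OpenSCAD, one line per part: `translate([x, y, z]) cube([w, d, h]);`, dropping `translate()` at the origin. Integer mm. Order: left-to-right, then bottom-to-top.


cube([150, 150, 1800]);
translate([150, 0, 200]) cube([100, 150, 150]);
translate([150, 0, 400]) cube([100, 150, 150]);
translate([150, 0, 600]) cube([100, 150, 150]);
translate([150, 0, 800]) cube([100, 150, 150]);
translate([150, 0, 1000]) cube([100, 150, 150]);
translate([150, 0, 1200]) cube([100, 150, 150]);
translate([250, 0, 0]) cube([150, 150, 1800]);


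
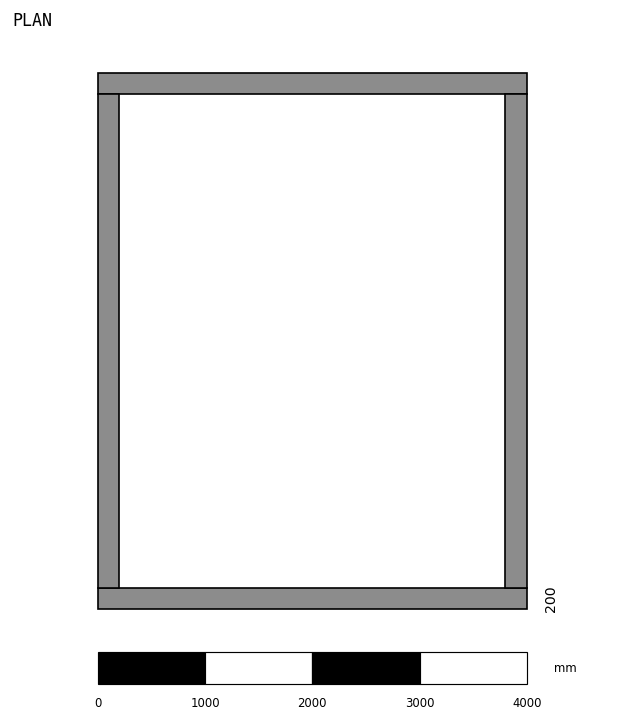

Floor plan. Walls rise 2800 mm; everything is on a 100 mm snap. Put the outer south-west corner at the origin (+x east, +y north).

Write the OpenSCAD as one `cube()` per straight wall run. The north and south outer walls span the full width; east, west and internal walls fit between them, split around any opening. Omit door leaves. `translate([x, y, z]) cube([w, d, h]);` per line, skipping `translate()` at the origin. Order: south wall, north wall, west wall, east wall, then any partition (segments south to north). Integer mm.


cube([4000, 200, 2800]);
translate([0, 4800, 0]) cube([4000, 200, 2800]);
translate([0, 200, 0]) cube([200, 4600, 2800]);
translate([3800, 200, 0]) cube([200, 4600, 2800]);


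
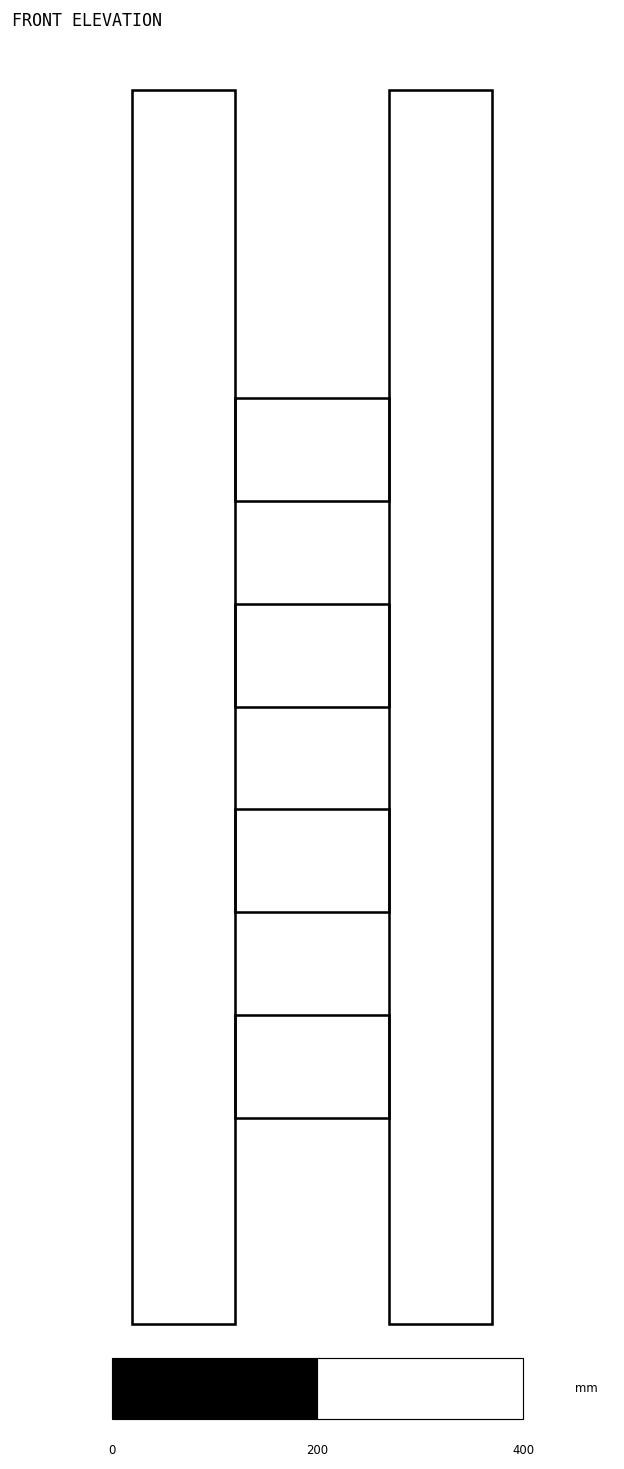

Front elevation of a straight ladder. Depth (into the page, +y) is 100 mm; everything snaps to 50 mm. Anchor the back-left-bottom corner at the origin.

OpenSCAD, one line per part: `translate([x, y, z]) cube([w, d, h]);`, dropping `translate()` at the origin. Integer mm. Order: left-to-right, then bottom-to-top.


cube([100, 100, 1200]);
translate([100, 0, 200]) cube([150, 100, 100]);
translate([100, 0, 400]) cube([150, 100, 100]);
translate([100, 0, 600]) cube([150, 100, 100]);
translate([100, 0, 800]) cube([150, 100, 100]);
translate([250, 0, 0]) cube([100, 100, 1200]);


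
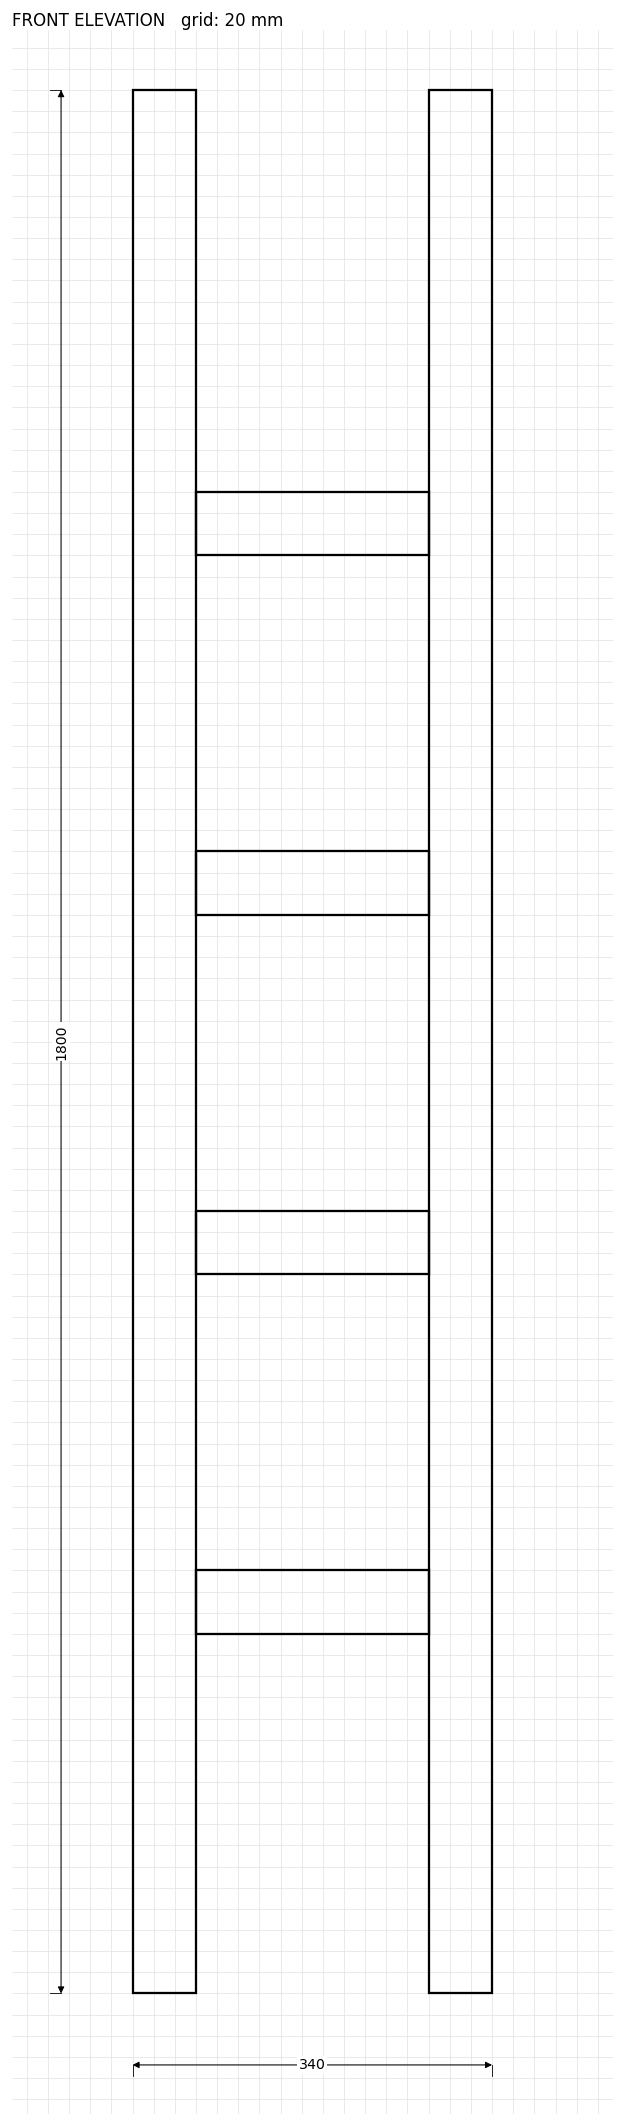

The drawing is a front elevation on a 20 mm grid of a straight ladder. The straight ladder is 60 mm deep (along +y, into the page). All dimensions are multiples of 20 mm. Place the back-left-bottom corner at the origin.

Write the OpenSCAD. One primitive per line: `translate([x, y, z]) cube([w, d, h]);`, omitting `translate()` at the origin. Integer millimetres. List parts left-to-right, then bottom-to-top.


cube([60, 60, 1800]);
translate([60, 0, 340]) cube([220, 60, 60]);
translate([60, 0, 680]) cube([220, 60, 60]);
translate([60, 0, 1020]) cube([220, 60, 60]);
translate([60, 0, 1360]) cube([220, 60, 60]);
translate([280, 0, 0]) cube([60, 60, 1800]);
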